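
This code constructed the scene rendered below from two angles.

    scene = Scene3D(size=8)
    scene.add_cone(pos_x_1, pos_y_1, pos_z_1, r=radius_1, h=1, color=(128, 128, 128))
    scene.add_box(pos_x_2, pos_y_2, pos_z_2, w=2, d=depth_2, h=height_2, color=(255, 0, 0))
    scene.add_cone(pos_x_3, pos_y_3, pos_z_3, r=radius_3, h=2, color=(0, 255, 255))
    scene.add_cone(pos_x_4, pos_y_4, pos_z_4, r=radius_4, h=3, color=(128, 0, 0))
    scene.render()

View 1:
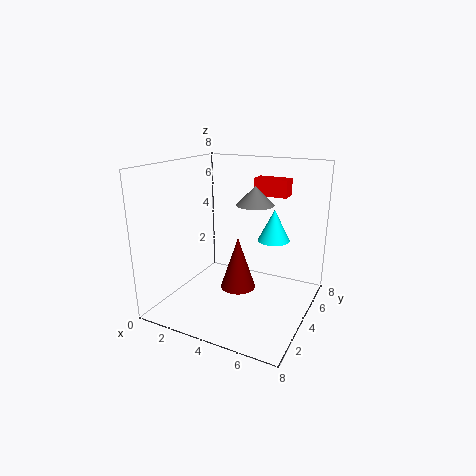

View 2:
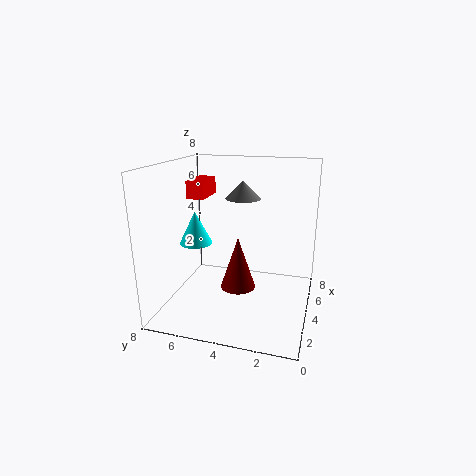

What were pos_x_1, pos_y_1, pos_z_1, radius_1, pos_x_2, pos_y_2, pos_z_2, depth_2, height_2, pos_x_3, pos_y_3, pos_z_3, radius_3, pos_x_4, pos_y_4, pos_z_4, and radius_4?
pos_x_1 = 5
pos_y_1 = 4
pos_z_1 = 6
radius_1 = 1
pos_x_2 = 4
pos_y_2 = 6
pos_z_2 = 6
depth_2 = 1
height_2 = 1
pos_x_3 = 5
pos_y_3 = 7
pos_z_3 = 3
radius_3 = 1
pos_x_4 = 4
pos_y_4 = 4
pos_z_4 = 1
radius_4 = 1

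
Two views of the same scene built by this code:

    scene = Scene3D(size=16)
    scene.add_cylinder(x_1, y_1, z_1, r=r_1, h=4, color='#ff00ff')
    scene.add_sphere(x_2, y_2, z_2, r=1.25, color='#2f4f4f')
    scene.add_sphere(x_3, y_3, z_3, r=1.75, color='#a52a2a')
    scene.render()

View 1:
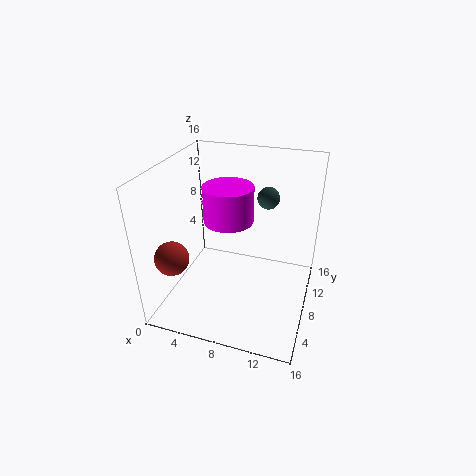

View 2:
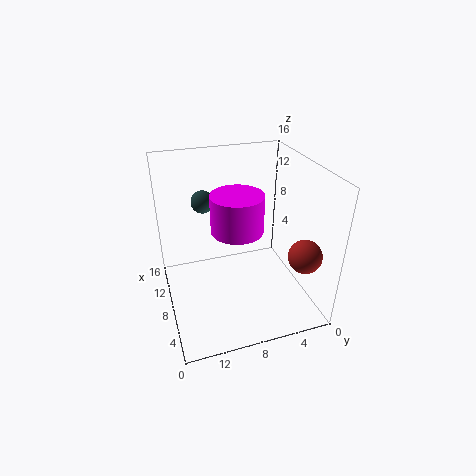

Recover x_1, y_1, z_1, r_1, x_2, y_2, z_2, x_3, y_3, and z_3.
x_1 = 6.75
y_1 = 8.5
z_1 = 9.75
r_1 = 2.75
x_2 = 10.5
y_2 = 11.25
z_2 = 11.75
x_3 = 2.75
y_3 = 2.5
z_3 = 7.75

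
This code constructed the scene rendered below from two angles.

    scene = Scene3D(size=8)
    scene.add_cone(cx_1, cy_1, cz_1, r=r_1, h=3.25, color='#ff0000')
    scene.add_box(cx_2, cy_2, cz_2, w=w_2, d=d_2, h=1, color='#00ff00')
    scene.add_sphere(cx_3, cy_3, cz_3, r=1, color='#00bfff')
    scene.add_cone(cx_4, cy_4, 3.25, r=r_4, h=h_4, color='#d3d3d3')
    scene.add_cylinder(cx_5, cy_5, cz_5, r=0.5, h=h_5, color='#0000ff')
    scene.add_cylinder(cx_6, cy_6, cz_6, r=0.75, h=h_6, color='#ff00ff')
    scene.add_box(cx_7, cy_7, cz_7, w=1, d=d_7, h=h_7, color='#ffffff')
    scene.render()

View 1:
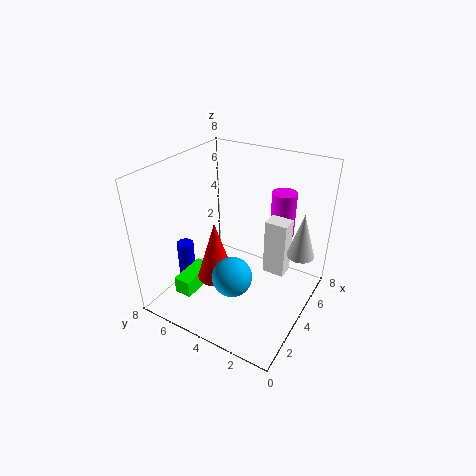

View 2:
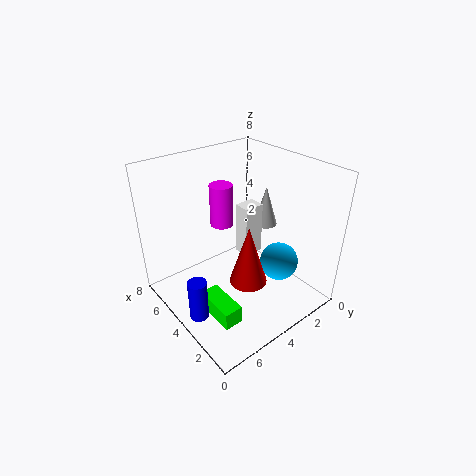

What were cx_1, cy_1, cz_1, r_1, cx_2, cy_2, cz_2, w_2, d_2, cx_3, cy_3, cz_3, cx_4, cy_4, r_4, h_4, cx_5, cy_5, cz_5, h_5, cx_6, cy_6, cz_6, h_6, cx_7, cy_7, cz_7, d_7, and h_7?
cx_1 = 2.5; cy_1 = 4.5; cz_1 = 2.25; r_1 = 1; cx_2 = 1.5; cy_2 = 5.75; cz_2 = 0.75; w_2 = 2.25; d_2 = 1; cx_3 = 1.75; cy_3 = 3; cz_3 = 3.25; cx_4 = 5.25; cy_4 = 0.75; r_4 = 0.75; h_4 = 2.5; cx_5 = 3.25; cy_5 = 7.25; cz_5 = 0.75; h_5 = 2.25; cx_6 = 7.25; cy_6 = 2.75; cz_6 = 3; h_6 = 2.75; cx_7 = 4.75; cy_7 = 1.5; cz_7 = 1.75; d_7 = 1.25; h_7 = 3.25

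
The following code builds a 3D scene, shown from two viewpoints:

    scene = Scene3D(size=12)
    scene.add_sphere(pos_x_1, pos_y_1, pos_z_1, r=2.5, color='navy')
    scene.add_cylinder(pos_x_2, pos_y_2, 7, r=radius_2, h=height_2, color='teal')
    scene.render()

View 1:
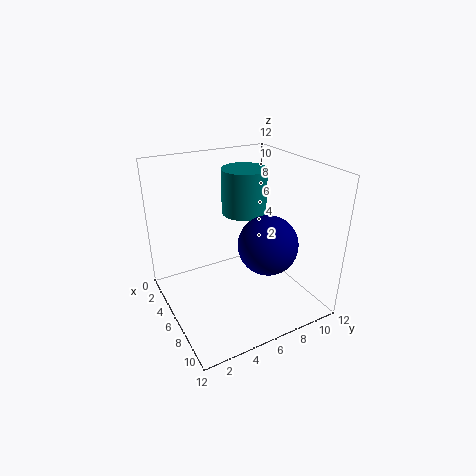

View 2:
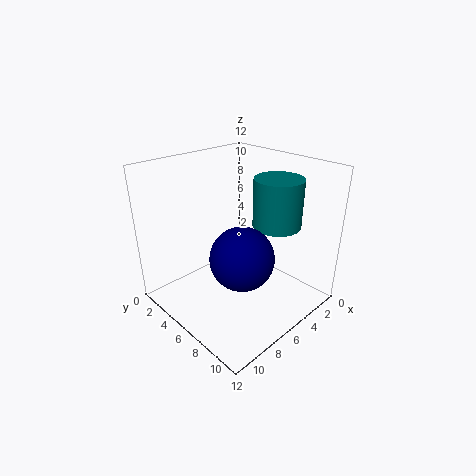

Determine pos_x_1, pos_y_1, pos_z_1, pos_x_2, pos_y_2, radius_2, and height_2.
pos_x_1 = 7.5, pos_y_1 = 8, pos_z_1 = 5.5, pos_x_2 = 3.5, pos_y_2 = 8, radius_2 = 2, height_2 = 4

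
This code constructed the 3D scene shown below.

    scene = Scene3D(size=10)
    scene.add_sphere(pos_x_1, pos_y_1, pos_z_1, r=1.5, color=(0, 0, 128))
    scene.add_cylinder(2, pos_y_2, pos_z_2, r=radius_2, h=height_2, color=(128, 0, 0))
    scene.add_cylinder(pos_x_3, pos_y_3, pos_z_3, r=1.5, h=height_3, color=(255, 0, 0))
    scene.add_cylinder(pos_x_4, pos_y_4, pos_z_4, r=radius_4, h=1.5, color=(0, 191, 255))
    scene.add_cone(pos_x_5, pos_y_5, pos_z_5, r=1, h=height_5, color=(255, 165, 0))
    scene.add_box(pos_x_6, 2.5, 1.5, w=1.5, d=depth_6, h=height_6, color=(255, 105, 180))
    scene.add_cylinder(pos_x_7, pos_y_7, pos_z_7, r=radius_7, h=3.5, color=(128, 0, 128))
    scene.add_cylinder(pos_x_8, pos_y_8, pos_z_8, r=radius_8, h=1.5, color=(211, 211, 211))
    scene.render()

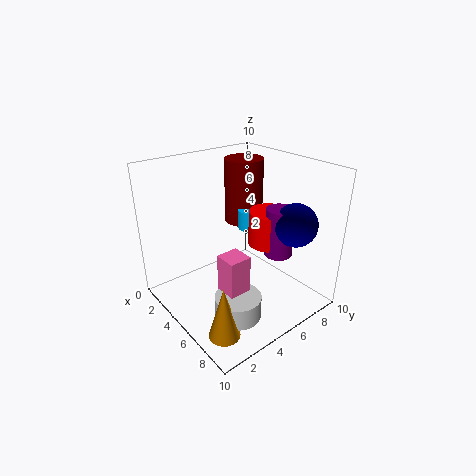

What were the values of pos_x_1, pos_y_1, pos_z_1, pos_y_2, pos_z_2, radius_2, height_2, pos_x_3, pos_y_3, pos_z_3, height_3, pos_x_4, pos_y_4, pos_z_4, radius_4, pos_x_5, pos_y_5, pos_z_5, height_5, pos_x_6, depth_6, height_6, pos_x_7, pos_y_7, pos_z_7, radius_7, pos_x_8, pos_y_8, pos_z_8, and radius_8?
pos_x_1 = 7.5, pos_y_1 = 8, pos_z_1 = 6, pos_y_2 = 8, pos_z_2 = 4.5, radius_2 = 1.5, height_2 = 5, pos_x_3 = 5.5, pos_y_3 = 7.5, pos_z_3 = 4, height_3 = 2.5, pos_x_4 = 3.5, pos_y_4 = 7.5, pos_z_4 = 4.5, radius_4 = 1, pos_x_5 = 8, pos_y_5 = 1.5, pos_z_5 = 0.5, height_5 = 3.5, pos_x_6 = 6, depth_6 = 1.5, height_6 = 3.5, pos_x_7 = 6.5, pos_y_7 = 7.5, pos_z_7 = 3.5, radius_7 = 1, pos_x_8 = 7.5, pos_y_8 = 3, pos_z_8 = 1, radius_8 = 1.5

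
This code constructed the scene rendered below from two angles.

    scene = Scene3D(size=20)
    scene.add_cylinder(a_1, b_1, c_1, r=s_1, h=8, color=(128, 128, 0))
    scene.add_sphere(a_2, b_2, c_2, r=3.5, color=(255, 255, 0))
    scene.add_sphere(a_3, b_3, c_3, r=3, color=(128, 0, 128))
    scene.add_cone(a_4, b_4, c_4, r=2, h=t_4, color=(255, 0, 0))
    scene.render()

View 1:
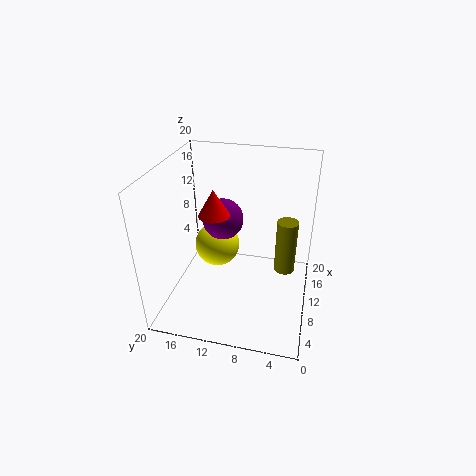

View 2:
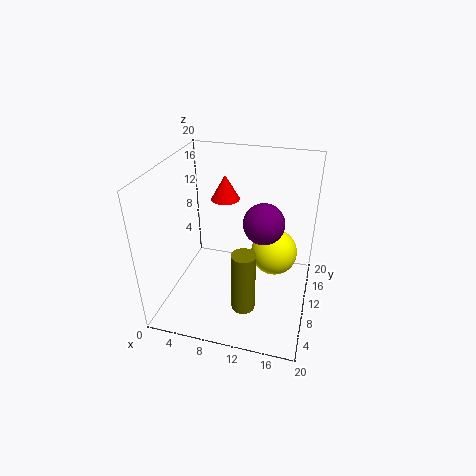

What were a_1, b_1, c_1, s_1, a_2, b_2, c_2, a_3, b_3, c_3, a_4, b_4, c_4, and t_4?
a_1 = 12.5, b_1 = 3.5, c_1 = 4, s_1 = 1.5, a_2 = 14.5, b_2 = 14.5, c_2 = 5.5, a_3 = 13, b_3 = 13, c_3 = 11, a_4 = 7.5, b_4 = 12.5, c_4 = 14.5, t_4 = 3.5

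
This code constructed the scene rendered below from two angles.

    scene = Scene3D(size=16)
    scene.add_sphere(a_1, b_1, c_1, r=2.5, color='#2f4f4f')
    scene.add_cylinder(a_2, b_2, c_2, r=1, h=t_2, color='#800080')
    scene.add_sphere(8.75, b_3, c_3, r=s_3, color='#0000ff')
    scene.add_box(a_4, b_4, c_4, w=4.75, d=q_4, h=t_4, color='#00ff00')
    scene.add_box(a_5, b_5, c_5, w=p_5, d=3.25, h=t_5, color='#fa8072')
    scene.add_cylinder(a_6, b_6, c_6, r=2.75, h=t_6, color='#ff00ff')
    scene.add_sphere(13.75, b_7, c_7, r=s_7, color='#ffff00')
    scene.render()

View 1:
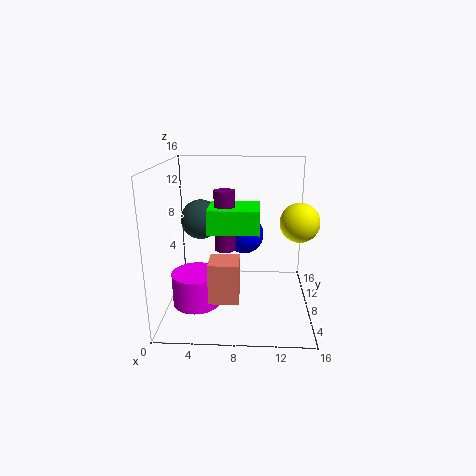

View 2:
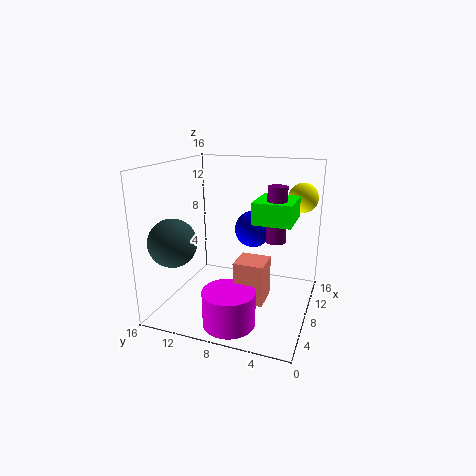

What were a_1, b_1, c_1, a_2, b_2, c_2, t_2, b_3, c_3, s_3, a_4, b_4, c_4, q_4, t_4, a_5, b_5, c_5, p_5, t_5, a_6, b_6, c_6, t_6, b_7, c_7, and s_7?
a_1 = 3; b_1 = 13.25; c_1 = 8.5; a_2 = 7; b_2 = 3.5; c_2 = 8.5; t_2 = 5.75; b_3 = 6.5; c_3 = 9; s_3 = 2; a_4 = 5.5; b_4 = 1.75; c_4 = 10.5; q_4 = 4; t_4 = 2.25; a_5 = 5; b_5 = 4.25; c_5 = 1.75; p_5 = 3.25; t_5 = 4.5; a_6 = 3.25; b_6 = 7.25; c_6 = 0.25; t_6 = 3.75; b_7 = 2; c_7 = 11.75; s_7 = 1.75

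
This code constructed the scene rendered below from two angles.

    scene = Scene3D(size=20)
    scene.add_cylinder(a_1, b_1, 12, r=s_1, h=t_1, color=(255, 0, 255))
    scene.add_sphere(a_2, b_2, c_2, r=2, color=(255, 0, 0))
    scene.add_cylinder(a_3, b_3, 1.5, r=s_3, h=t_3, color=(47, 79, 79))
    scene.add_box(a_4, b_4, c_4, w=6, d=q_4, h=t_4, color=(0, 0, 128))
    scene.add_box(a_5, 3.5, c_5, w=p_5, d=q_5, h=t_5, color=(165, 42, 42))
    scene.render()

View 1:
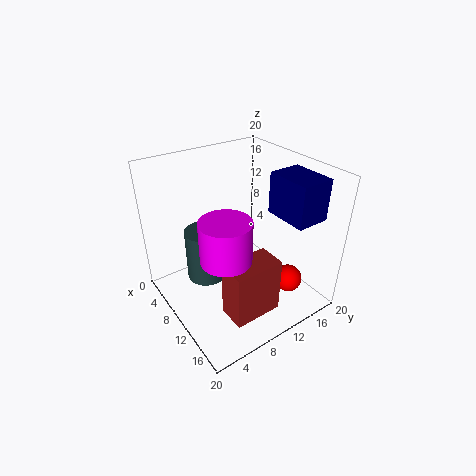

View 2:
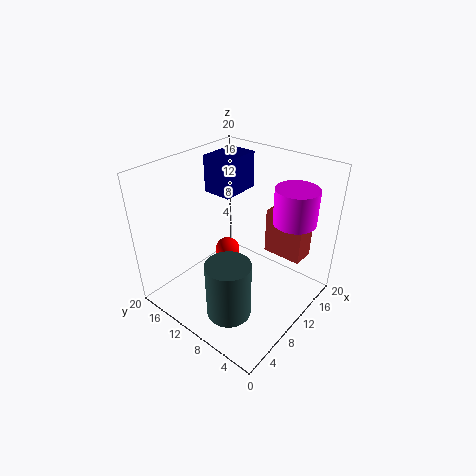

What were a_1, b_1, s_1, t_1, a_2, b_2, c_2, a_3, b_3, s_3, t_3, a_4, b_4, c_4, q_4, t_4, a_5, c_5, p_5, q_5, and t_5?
a_1 = 15.5
b_1 = 4.5
s_1 = 3
t_1 = 5
a_2 = 14.5
b_2 = 16
c_2 = 3
a_3 = 5
b_3 = 7.5
s_3 = 3
t_3 = 8
a_4 = 12
b_4 = 13.5
c_4 = 14
q_4 = 4.5
t_4 = 5.5
a_5 = 16
c_5 = 5
p_5 = 3.5
q_5 = 6
t_5 = 7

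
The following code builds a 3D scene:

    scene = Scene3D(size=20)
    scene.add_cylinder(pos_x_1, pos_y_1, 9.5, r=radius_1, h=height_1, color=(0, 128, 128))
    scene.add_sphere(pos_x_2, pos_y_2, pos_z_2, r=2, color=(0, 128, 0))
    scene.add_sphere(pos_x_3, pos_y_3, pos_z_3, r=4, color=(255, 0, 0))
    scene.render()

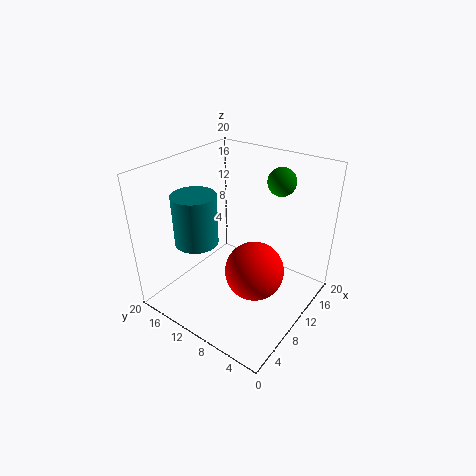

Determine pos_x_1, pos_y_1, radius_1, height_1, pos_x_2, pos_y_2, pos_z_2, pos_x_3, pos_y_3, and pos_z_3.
pos_x_1 = 6.5
pos_y_1 = 14.5
radius_1 = 3
height_1 = 7
pos_x_2 = 16
pos_y_2 = 7
pos_z_2 = 17
pos_x_3 = 9
pos_y_3 = 6.5
pos_z_3 = 6.5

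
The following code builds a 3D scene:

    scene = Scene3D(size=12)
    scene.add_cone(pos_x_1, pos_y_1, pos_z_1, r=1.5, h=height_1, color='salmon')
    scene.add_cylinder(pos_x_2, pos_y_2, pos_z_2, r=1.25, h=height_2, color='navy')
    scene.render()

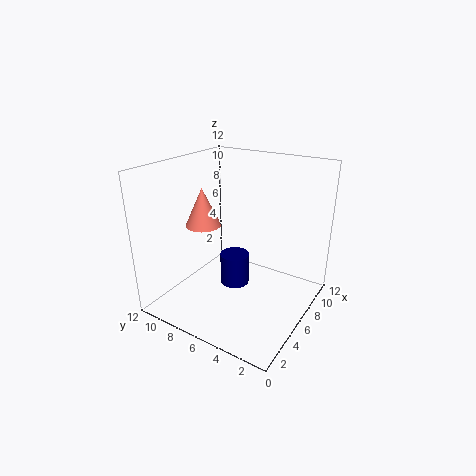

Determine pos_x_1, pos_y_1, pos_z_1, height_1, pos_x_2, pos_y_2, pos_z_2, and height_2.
pos_x_1 = 5.25
pos_y_1 = 9
pos_z_1 = 6.75
height_1 = 3.25
pos_x_2 = 6.25
pos_y_2 = 6.5
pos_z_2 = 1.5
height_2 = 2.75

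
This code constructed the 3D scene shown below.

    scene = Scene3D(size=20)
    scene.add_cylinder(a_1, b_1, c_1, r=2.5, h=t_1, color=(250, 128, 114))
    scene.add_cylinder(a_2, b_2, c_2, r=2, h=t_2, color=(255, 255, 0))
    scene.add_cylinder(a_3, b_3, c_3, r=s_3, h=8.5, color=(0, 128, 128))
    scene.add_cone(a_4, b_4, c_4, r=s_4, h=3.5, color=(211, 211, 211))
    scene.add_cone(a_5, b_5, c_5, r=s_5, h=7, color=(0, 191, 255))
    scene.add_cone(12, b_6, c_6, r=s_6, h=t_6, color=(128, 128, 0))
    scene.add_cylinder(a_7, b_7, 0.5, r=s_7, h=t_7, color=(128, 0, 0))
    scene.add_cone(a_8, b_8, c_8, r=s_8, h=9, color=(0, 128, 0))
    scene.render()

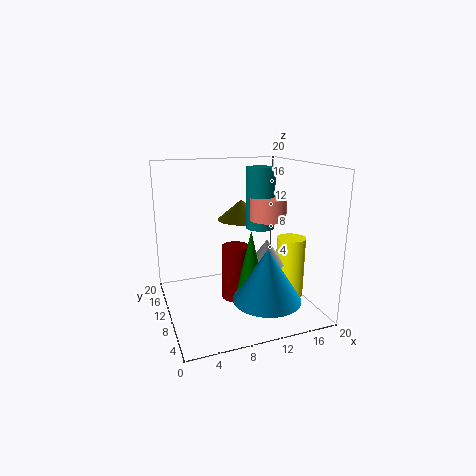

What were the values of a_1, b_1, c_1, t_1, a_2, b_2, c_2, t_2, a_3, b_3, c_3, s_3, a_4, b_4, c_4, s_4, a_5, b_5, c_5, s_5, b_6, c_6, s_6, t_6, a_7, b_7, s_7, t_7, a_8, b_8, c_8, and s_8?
a_1 = 14
b_1 = 9
c_1 = 12.5
t_1 = 3
a_2 = 17
b_2 = 7.5
c_2 = 1.5
t_2 = 8.5
a_3 = 13.5
b_3 = 10.5
c_3 = 11
s_3 = 2
a_4 = 13.5
b_4 = 8
c_4 = 6.5
s_4 = 2.5
a_5 = 12
b_5 = 4.5
c_5 = 3
s_5 = 4.5
b_6 = 14
c_6 = 11.5
s_6 = 3.5
t_6 = 3
a_7 = 10
b_7 = 11
s_7 = 2
t_7 = 8
a_8 = 10.5
b_8 = 6.5
c_8 = 3
s_8 = 2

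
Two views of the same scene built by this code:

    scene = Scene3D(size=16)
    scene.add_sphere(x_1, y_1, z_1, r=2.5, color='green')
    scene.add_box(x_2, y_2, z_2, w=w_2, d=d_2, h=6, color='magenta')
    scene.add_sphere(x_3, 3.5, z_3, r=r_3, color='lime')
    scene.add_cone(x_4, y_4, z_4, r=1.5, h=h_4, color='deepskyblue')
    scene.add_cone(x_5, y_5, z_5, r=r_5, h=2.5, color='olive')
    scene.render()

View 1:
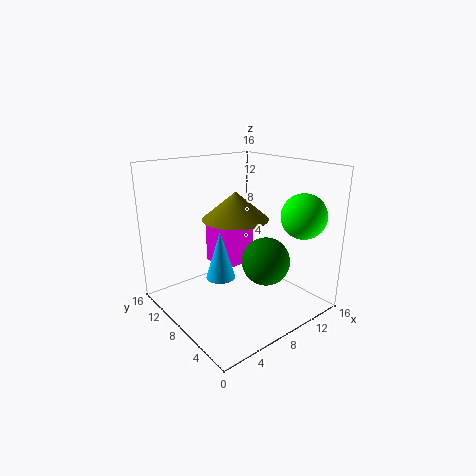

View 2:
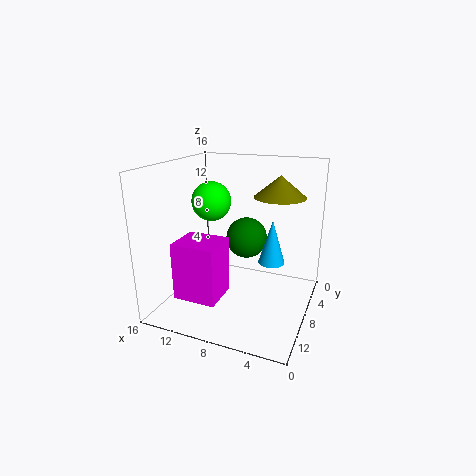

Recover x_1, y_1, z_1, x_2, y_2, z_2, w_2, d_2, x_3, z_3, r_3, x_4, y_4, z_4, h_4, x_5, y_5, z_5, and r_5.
x_1 = 8.5, y_1 = 4, z_1 = 6.5, x_2 = 8, y_2 = 10.5, z_2 = 3, w_2 = 4.5, d_2 = 4, x_3 = 13.5, z_3 = 10.5, r_3 = 2.5, x_4 = 4.5, y_4 = 6.5, z_4 = 5, h_4 = 5, x_5 = 4.5, y_5 = 4, z_5 = 12, r_5 = 3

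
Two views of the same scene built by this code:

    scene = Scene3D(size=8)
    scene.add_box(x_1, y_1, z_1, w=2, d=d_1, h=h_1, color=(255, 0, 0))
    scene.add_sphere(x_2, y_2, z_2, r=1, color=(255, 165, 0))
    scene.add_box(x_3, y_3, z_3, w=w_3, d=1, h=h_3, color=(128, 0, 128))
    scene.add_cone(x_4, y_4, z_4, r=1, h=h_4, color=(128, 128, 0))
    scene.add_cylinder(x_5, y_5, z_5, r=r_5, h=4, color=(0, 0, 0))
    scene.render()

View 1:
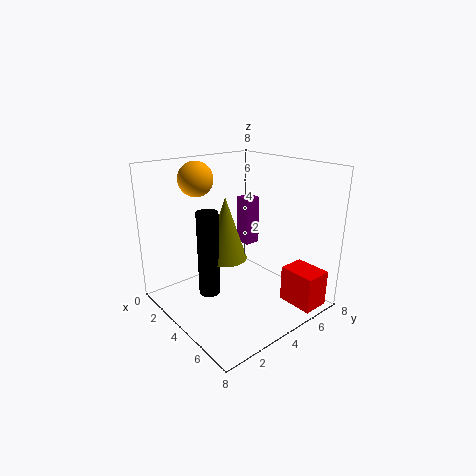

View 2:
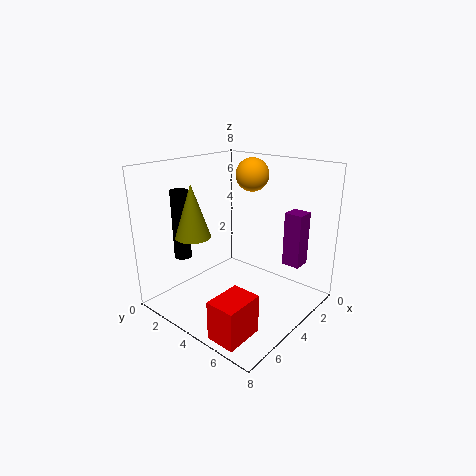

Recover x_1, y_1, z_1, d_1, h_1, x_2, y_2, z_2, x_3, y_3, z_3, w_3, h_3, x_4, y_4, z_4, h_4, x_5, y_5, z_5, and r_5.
x_1 = 6, y_1 = 5.5, z_1 = 0.5, d_1 = 1.5, h_1 = 2, x_2 = 1.5, y_2 = 3, z_2 = 7, x_3 = 1.5, y_3 = 6, z_3 = 2.5, w_3 = 1, h_3 = 3, x_4 = 5.5, y_4 = 2, z_4 = 4, h_4 = 3, x_5 = 5.5, y_5 = 1, z_5 = 2.5, r_5 = 0.5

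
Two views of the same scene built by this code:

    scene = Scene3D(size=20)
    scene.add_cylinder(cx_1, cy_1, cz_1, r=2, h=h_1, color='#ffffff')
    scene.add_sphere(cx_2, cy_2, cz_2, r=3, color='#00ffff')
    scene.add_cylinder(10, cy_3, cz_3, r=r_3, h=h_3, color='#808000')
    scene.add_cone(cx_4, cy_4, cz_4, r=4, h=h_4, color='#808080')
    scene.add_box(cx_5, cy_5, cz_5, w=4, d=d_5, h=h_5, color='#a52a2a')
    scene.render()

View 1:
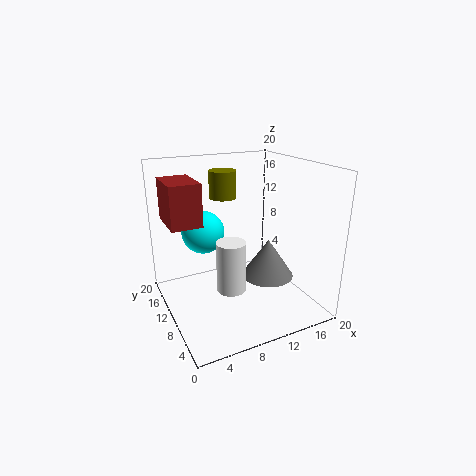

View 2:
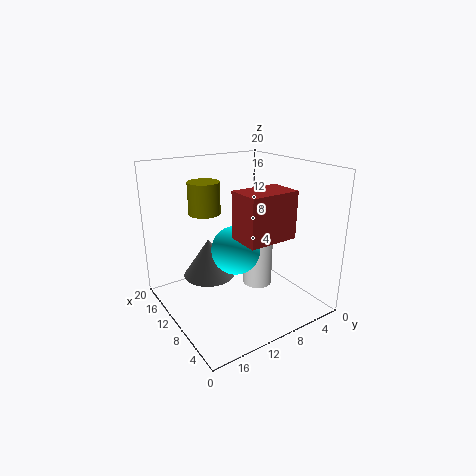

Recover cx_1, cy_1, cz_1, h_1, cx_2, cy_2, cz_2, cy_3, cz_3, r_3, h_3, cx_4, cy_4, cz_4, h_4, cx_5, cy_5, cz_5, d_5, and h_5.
cx_1 = 8, cy_1 = 8, cz_1 = 3.5, h_1 = 7, cx_2 = 6, cy_2 = 13, cz_2 = 10.5, cy_3 = 15, cz_3 = 14.5, r_3 = 2, h_3 = 4, cx_4 = 16, cy_4 = 11.5, cz_4 = 2, h_4 = 6, cx_5 = 0.5, cy_5 = 8.5, cz_5 = 13, d_5 = 6, h_5 = 5.5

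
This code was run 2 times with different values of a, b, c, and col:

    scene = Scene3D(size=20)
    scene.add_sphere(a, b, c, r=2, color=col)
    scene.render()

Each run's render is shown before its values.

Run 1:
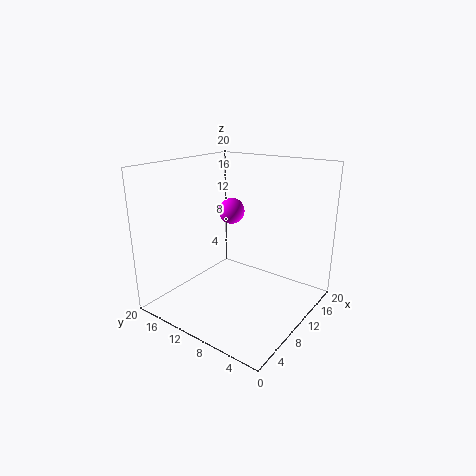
a = 14.5, b = 14.5, c = 12, col = 'magenta'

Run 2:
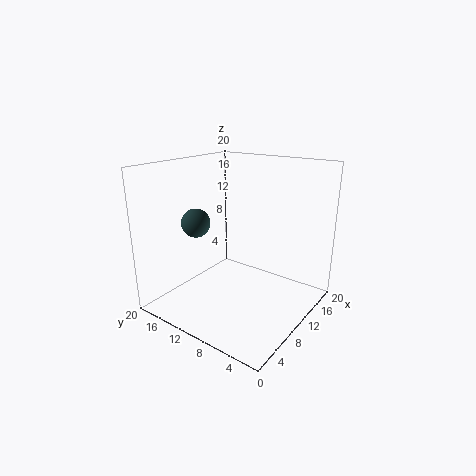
a = 7, b = 15, c = 12, col = 'darkslategray'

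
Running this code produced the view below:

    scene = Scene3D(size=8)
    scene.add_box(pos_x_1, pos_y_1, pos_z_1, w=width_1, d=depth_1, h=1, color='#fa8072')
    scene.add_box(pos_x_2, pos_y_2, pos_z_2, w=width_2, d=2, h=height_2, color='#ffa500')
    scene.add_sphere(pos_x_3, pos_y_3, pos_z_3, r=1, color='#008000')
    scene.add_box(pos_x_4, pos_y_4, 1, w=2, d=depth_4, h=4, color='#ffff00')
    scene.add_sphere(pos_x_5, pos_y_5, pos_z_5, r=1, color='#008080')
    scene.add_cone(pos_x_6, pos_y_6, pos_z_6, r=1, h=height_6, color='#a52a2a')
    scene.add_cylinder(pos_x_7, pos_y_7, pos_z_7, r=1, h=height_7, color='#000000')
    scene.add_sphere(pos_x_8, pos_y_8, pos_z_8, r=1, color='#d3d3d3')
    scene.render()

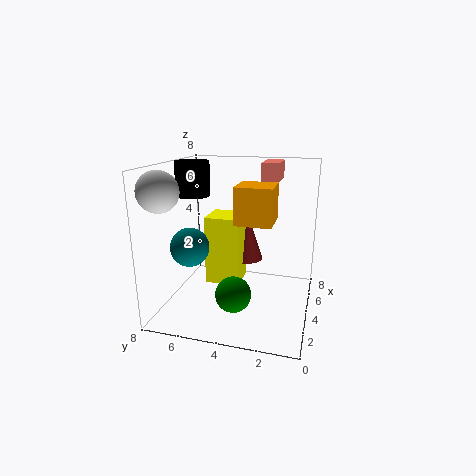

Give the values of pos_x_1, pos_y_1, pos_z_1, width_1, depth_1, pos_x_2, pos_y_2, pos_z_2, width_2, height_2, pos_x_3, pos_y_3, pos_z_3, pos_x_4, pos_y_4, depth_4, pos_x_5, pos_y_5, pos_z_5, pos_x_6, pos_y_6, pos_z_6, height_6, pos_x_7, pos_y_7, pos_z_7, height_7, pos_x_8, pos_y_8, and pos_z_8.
pos_x_1 = 5; pos_y_1 = 2; pos_z_1 = 7; width_1 = 2; depth_1 = 1; pos_x_2 = 3; pos_y_2 = 2; pos_z_2 = 5; width_2 = 2; height_2 = 2; pos_x_3 = 3; pos_y_3 = 4; pos_z_3 = 1; pos_x_4 = 4; pos_y_4 = 4; depth_4 = 2; pos_x_5 = 2; pos_y_5 = 6; pos_z_5 = 4; pos_x_6 = 6; pos_y_6 = 4; pos_z_6 = 2; height_6 = 3; pos_x_7 = 5; pos_y_7 = 7; pos_z_7 = 6; height_7 = 2; pos_x_8 = 1; pos_y_8 = 7; pos_z_8 = 7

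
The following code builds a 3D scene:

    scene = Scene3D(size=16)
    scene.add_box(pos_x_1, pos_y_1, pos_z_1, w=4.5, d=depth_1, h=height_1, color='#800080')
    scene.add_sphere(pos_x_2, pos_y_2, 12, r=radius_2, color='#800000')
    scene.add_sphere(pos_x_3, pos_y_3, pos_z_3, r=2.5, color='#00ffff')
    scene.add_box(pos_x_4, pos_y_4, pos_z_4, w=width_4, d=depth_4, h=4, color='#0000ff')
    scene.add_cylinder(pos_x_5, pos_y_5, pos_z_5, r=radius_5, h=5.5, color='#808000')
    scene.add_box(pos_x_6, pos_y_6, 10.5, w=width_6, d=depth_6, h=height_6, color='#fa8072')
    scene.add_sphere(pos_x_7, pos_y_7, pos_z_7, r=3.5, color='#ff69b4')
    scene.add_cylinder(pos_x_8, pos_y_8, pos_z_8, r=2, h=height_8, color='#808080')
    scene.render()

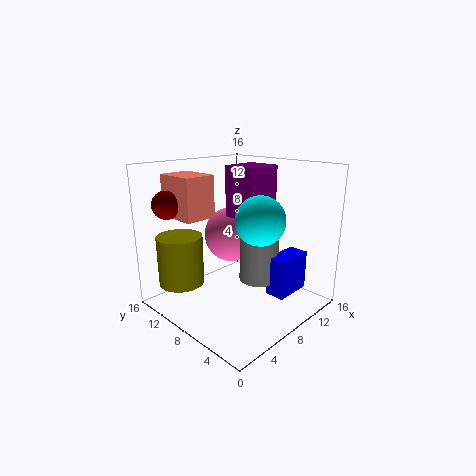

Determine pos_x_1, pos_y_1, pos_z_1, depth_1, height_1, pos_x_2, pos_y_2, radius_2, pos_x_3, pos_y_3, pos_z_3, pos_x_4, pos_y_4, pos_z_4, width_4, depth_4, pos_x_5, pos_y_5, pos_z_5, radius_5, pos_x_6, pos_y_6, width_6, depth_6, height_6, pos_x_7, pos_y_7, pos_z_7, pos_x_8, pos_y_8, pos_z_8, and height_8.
pos_x_1 = 9.5
pos_y_1 = 7.5
pos_z_1 = 9.5
depth_1 = 4
height_1 = 6
pos_x_2 = 2
pos_y_2 = 12.5
radius_2 = 1.5
pos_x_3 = 7
pos_y_3 = 4
pos_z_3 = 11
pos_x_4 = 7
pos_y_4 = 1
pos_z_4 = 3.5
width_4 = 4
depth_4 = 2
pos_x_5 = 3
pos_y_5 = 12
pos_z_5 = 3
radius_5 = 2.5
pos_x_6 = 2.5
pos_y_6 = 9.5
width_6 = 3.5
depth_6 = 4.5
height_6 = 4.5
pos_x_7 = 11.5
pos_y_7 = 12.5
pos_z_7 = 6.5
pos_x_8 = 7.5
pos_y_8 = 4.5
pos_z_8 = 4.5
height_8 = 6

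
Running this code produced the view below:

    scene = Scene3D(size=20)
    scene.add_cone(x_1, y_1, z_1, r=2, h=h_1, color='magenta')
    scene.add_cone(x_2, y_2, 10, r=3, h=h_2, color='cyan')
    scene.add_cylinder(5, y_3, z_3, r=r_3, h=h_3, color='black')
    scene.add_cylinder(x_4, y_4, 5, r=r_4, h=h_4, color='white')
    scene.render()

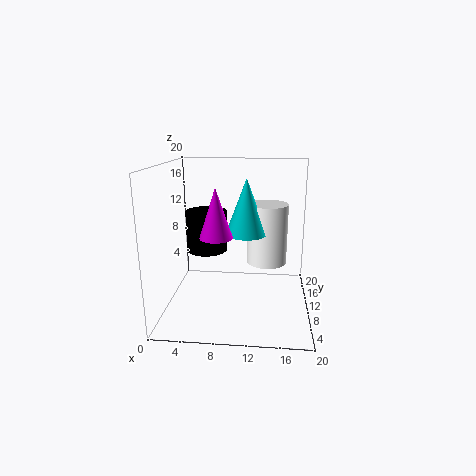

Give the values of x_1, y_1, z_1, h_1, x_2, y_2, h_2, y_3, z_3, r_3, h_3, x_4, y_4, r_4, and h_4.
x_1 = 8
y_1 = 4
z_1 = 12
h_1 = 6
x_2 = 11
y_2 = 12
h_2 = 8
y_3 = 13
z_3 = 7
r_3 = 3
h_3 = 6
x_4 = 14
y_4 = 14
r_4 = 3
h_4 = 9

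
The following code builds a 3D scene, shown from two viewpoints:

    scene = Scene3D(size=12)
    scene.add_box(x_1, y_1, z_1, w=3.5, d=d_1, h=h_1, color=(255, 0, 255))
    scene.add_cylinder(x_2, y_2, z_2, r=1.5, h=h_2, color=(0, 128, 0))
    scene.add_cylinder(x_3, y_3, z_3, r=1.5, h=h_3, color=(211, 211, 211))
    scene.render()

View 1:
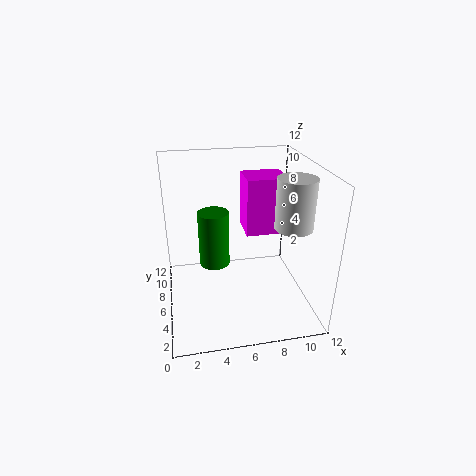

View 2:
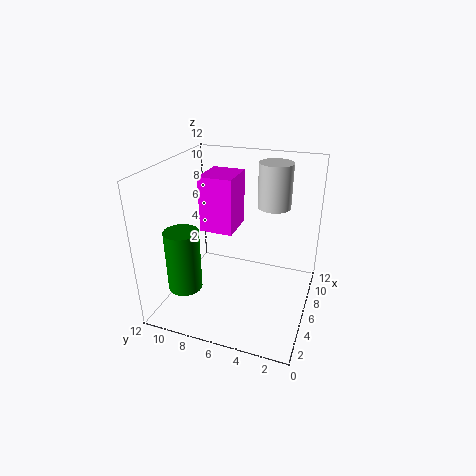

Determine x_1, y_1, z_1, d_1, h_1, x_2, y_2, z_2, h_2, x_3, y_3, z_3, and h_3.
x_1 = 7, y_1 = 7, z_1 = 5.5, d_1 = 3, h_1 = 5, x_2 = 4.5, y_2 = 10.5, z_2 = 1, h_2 = 5.5, x_3 = 10, y_3 = 4, z_3 = 7.5, h_3 = 4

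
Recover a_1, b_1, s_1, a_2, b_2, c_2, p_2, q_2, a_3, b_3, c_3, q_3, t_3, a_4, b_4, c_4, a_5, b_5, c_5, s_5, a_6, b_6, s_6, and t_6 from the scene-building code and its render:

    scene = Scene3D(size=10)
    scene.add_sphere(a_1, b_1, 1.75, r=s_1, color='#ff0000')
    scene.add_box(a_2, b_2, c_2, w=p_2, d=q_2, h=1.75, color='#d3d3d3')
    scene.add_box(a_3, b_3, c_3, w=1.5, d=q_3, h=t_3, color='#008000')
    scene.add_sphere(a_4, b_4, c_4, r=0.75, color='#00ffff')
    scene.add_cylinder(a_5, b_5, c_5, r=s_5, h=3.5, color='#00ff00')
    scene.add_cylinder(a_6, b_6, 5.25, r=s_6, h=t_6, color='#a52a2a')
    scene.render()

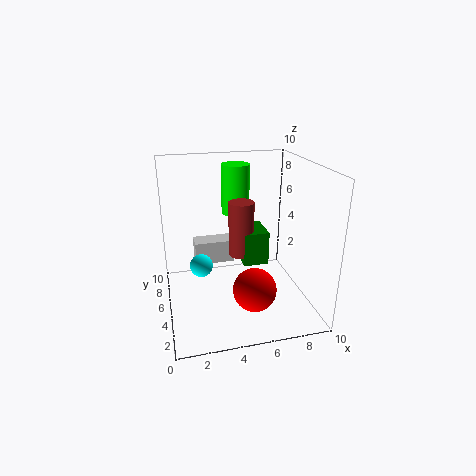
a_1 = 5.75
b_1 = 3.25
s_1 = 1.5
a_2 = 2.25
b_2 = 7.25
c_2 = 2
p_2 = 3
q_2 = 1.5
a_3 = 4.5
b_3 = 1.5
c_3 = 4.75
q_3 = 2
t_3 = 2
a_4 = 2.25
b_4 = 4
c_4 = 3.75
a_5 = 5.25
b_5 = 6.75
c_5 = 6.25
s_5 = 1
a_6 = 4.5
b_6 = 2.25
s_6 = 0.75
t_6 = 3.25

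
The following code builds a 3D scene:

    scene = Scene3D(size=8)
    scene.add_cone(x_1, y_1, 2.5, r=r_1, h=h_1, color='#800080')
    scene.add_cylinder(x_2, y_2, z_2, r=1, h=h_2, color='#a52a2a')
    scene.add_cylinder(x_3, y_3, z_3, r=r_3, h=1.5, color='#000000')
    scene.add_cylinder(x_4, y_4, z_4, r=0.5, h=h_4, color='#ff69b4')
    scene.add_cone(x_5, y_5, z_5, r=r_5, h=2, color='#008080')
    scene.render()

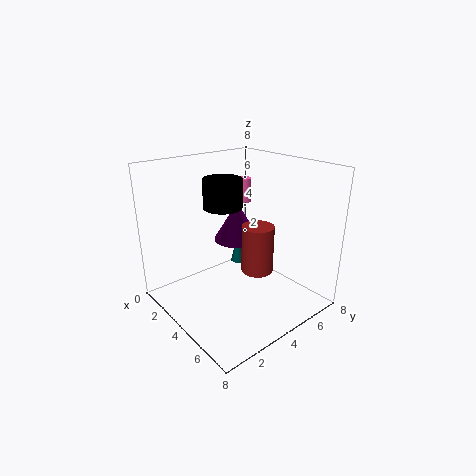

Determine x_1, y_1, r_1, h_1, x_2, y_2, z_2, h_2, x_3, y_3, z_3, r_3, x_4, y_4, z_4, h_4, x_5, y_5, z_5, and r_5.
x_1 = 1.5
y_1 = 6
r_1 = 1.5
h_1 = 2.5
x_2 = 3.5
y_2 = 6
z_2 = 1
h_2 = 3
x_3 = 4
y_3 = 3
z_3 = 6
r_3 = 1
x_4 = 1.5
y_4 = 6.5
z_4 = 5
h_4 = 1.5
x_5 = 1
y_5 = 6.5
z_5 = 0.5
r_5 = 0.5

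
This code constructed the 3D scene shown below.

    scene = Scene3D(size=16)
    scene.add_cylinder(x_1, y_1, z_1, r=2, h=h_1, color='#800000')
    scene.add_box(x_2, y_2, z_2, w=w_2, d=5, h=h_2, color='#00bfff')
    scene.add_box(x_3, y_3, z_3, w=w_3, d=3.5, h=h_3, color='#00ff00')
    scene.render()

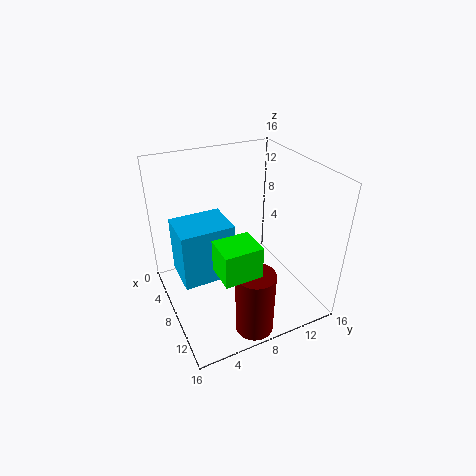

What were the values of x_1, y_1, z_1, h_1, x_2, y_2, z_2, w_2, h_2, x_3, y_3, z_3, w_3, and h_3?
x_1 = 14; y_1 = 7; z_1 = 0.5; h_1 = 7; x_2 = 8.5; y_2 = 0.5; z_2 = 7; w_2 = 4; h_2 = 5.5; x_3 = 13; y_3 = 3; z_3 = 9; w_3 = 3; h_3 = 3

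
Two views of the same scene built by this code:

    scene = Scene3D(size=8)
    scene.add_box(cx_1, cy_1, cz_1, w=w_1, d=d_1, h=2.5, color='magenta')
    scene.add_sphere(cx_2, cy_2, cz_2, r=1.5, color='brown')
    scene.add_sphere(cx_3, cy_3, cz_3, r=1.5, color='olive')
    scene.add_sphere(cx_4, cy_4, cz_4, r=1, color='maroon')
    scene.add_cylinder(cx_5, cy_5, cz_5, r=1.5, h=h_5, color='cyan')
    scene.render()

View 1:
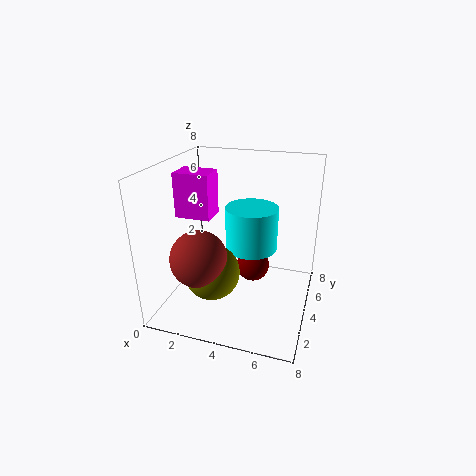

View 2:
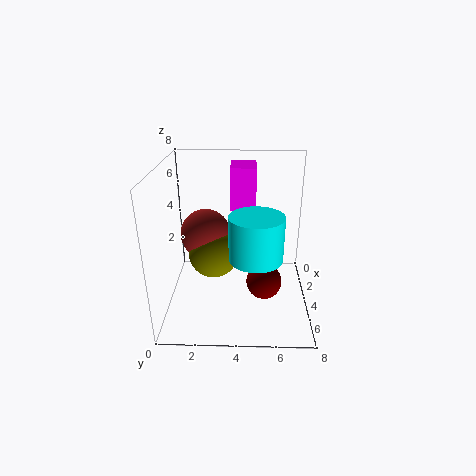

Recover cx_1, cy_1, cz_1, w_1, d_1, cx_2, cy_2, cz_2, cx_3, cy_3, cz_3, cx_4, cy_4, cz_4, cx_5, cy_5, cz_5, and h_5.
cx_1 = 0.5, cy_1 = 3.5, cz_1 = 5, w_1 = 2, d_1 = 1.5, cx_2 = 2.5, cy_2 = 2, cz_2 = 3.5, cx_3 = 3, cy_3 = 2.5, cz_3 = 2.5, cx_4 = 4.5, cy_4 = 5.5, cz_4 = 1.5, cx_5 = 4.5, cy_5 = 5, cz_5 = 3, h_5 = 2.5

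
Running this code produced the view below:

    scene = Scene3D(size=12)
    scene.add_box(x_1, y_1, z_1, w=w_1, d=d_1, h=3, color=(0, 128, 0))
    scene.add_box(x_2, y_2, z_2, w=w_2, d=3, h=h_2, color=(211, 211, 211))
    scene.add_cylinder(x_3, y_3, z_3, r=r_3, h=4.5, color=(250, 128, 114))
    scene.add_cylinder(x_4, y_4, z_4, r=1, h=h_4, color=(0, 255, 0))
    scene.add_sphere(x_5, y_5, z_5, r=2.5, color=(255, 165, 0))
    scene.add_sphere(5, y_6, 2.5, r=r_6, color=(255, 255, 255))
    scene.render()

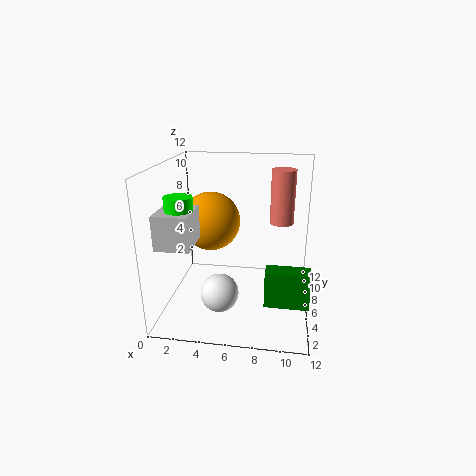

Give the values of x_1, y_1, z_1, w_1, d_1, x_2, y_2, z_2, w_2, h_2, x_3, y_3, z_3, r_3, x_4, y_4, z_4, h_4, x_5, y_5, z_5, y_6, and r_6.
x_1 = 8.5
y_1 = 3
z_1 = 1.5
w_1 = 3.5
d_1 = 1.5
x_2 = 1
y_2 = 0.5
z_2 = 7
w_2 = 2.5
h_2 = 2.5
x_3 = 9.5
y_3 = 7.5
z_3 = 7
r_3 = 1
x_4 = 2.5
y_4 = 2
z_4 = 7.5
h_4 = 3
x_5 = 3.5
y_5 = 7
z_5 = 7
y_6 = 3
r_6 = 1.5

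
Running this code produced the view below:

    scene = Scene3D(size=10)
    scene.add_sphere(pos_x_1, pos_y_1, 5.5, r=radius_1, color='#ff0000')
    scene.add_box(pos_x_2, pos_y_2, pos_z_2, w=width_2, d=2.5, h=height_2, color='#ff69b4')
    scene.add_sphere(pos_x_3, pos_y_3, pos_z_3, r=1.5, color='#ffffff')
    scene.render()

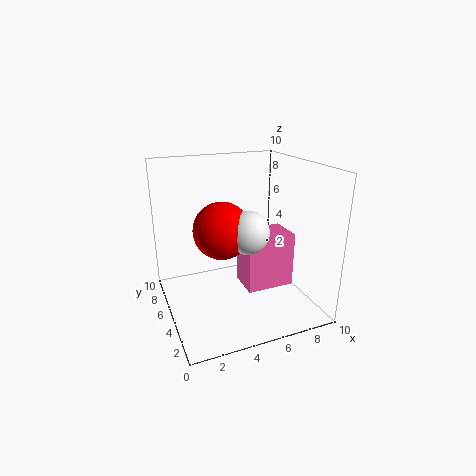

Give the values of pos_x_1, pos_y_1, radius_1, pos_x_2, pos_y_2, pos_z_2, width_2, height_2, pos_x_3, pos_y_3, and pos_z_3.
pos_x_1 = 4; pos_y_1 = 5.5; radius_1 = 2; pos_x_2 = 5.5; pos_y_2 = 4; pos_z_2 = 1; width_2 = 3.5; height_2 = 4; pos_x_3 = 5.5; pos_y_3 = 4.5; pos_z_3 = 5.5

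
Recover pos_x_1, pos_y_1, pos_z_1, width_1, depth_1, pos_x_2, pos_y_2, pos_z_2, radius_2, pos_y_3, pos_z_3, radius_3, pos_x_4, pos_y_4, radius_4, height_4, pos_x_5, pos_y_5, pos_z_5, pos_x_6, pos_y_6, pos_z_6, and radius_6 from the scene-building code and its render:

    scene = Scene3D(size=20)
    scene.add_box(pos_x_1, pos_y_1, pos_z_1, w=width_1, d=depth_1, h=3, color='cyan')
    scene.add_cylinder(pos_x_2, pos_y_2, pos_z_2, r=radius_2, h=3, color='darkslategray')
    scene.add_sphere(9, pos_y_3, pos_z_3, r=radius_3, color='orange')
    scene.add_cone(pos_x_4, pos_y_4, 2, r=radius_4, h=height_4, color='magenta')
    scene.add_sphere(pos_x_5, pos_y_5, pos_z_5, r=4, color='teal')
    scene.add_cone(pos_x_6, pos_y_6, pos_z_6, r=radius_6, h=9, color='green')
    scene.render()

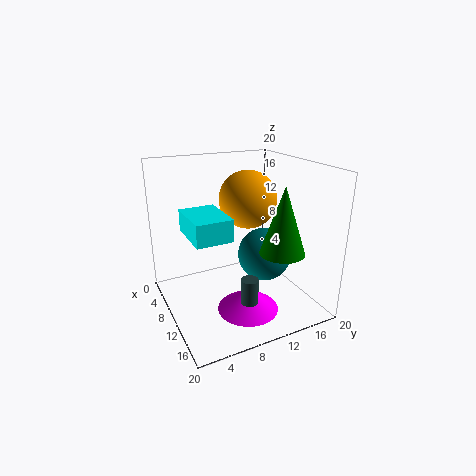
pos_x_1 = 6
pos_y_1 = 3
pos_z_1 = 11
width_1 = 7
depth_1 = 5
pos_x_2 = 19
pos_y_2 = 7
pos_z_2 = 6
radius_2 = 1
pos_y_3 = 12
pos_z_3 = 15
radius_3 = 4
pos_x_4 = 15
pos_y_4 = 9
radius_4 = 4
height_4 = 3
pos_x_5 = 9
pos_y_5 = 15
pos_z_5 = 6
pos_x_6 = 15
pos_y_6 = 14
pos_z_6 = 9
radius_6 = 3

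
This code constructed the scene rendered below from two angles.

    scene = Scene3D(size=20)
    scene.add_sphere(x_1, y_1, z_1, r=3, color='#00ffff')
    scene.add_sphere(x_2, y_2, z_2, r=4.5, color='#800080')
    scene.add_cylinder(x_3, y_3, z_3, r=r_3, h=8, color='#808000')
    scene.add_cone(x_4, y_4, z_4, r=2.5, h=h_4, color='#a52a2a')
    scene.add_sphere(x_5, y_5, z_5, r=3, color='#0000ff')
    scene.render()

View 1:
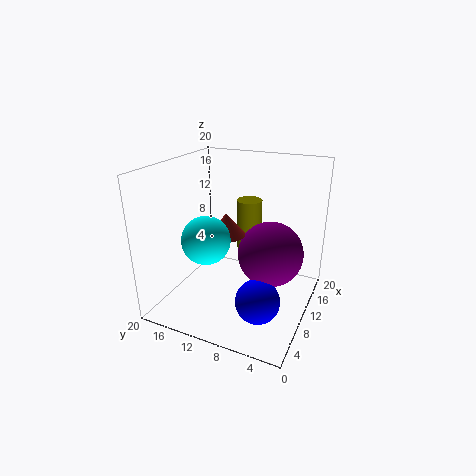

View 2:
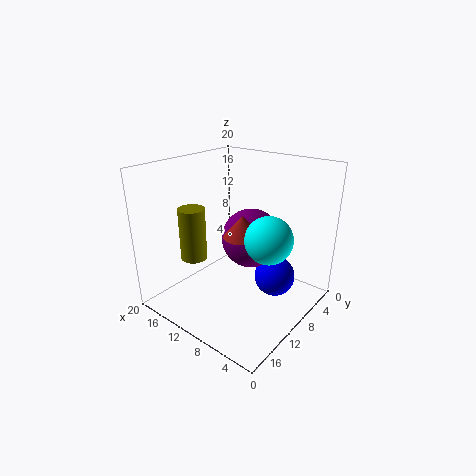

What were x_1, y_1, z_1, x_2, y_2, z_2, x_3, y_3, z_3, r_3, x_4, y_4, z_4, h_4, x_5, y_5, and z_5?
x_1 = 4, y_1 = 11.5, z_1 = 12, x_2 = 11, y_2 = 5.5, z_2 = 8, x_3 = 17.5, y_3 = 11.5, z_3 = 5, r_3 = 2, x_4 = 8.5, y_4 = 11, z_4 = 11, h_4 = 3, x_5 = 6.5, y_5 = 5.5, z_5 = 3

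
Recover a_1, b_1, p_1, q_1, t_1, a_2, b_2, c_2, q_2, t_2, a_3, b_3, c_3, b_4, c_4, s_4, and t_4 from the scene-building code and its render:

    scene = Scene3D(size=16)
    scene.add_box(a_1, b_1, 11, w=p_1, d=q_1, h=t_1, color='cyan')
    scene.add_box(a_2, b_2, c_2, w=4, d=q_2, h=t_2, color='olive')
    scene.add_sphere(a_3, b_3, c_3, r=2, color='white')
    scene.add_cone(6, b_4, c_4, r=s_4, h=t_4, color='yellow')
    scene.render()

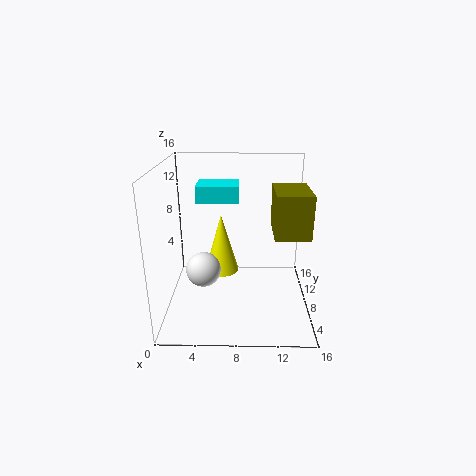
a_1 = 3
b_1 = 11
p_1 = 5
q_1 = 4
t_1 = 2
a_2 = 12
b_2 = 7
c_2 = 8
q_2 = 6
t_2 = 5
a_3 = 4
b_3 = 8
c_3 = 4
b_4 = 10
c_4 = 3
s_4 = 2
t_4 = 7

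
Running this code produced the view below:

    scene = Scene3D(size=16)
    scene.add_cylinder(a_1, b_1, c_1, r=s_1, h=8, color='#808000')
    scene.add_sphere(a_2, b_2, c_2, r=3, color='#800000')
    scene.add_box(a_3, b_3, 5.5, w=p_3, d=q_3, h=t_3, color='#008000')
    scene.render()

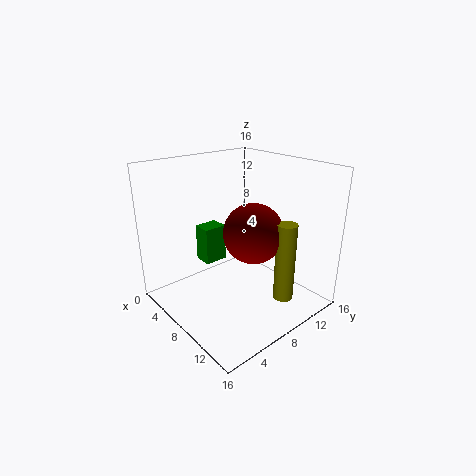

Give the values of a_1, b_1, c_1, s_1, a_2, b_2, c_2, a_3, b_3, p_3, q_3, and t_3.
a_1 = 14.5
b_1 = 8.5
c_1 = 3.5
s_1 = 1
a_2 = 11.5
b_2 = 7
c_2 = 10
a_3 = 5
b_3 = 4.5
p_3 = 2
q_3 = 2.5
t_3 = 4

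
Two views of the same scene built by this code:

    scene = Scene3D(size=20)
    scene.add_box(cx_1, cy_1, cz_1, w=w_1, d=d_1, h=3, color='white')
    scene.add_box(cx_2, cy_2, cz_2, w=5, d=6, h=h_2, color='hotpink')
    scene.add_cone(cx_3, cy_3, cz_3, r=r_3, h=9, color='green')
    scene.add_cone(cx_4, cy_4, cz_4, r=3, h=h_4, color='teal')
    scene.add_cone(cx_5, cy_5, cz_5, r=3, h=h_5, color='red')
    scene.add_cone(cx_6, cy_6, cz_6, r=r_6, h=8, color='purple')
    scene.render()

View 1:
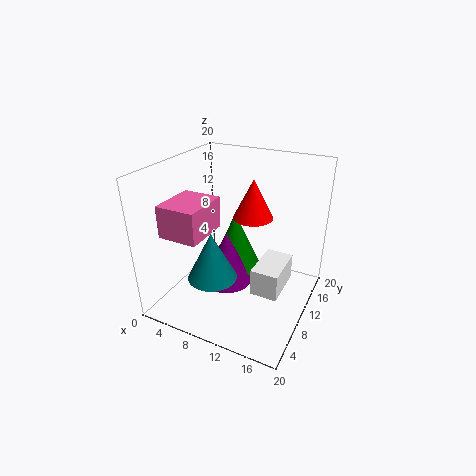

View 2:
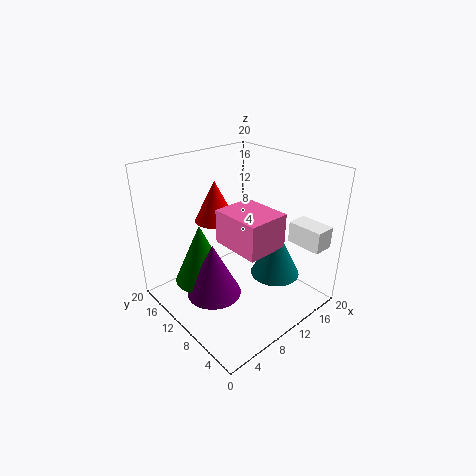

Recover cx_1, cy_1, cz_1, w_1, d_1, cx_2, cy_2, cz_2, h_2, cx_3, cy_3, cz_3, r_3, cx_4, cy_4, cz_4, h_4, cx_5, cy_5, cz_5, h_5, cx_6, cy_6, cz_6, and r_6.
cx_1 = 16; cy_1 = 1; cz_1 = 9; w_1 = 3; d_1 = 5; cx_2 = 4; cy_2 = 1; cz_2 = 13; h_2 = 4; cx_3 = 7; cy_3 = 15; cz_3 = 2; r_3 = 4; cx_4 = 10; cy_4 = 3; cz_4 = 8; h_4 = 6; cx_5 = 10; cy_5 = 15; cz_5 = 11; h_5 = 6; cx_6 = 7; cy_6 = 12; cz_6 = 1; r_6 = 4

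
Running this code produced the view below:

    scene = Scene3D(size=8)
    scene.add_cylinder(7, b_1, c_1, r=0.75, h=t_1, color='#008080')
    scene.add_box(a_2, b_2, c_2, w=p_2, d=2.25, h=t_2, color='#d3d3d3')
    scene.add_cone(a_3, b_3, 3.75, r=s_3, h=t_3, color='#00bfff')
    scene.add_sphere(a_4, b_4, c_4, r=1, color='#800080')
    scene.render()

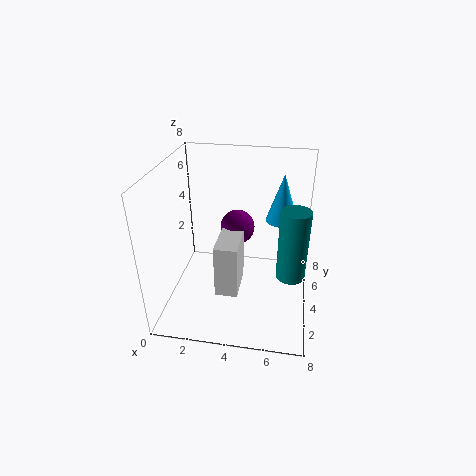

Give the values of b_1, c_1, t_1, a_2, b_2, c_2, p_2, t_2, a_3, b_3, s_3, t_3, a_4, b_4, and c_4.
b_1 = 2.75, c_1 = 2.75, t_1 = 3.75, a_2 = 3, b_2 = 2.25, c_2 = 1.25, p_2 = 1.25, t_2 = 3, a_3 = 6.25, b_3 = 7, s_3 = 1, t_3 = 3, a_4 = 3.75, b_4 = 5.25, c_4 = 4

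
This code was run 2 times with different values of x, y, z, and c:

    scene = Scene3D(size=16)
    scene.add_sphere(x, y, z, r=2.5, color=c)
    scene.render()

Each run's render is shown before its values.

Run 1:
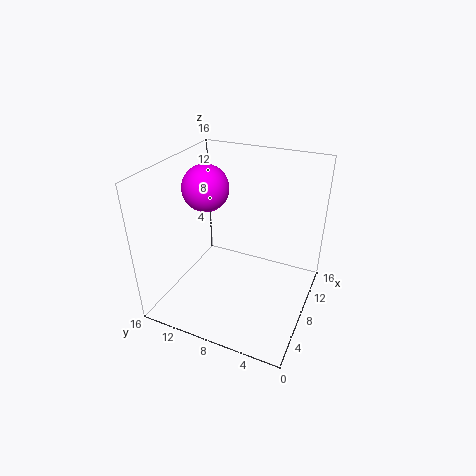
x = 7.5
y = 11.5
z = 13.5
c = 'magenta'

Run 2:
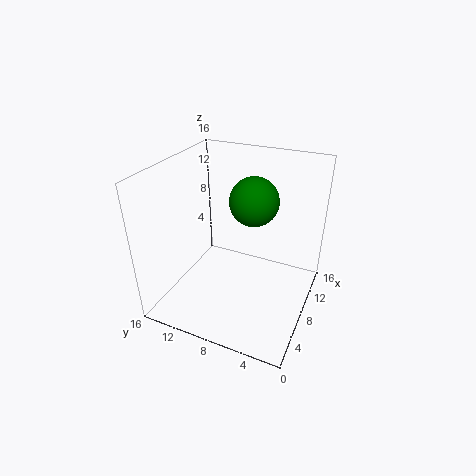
x = 7.5
y = 6
z = 13
c = 'green'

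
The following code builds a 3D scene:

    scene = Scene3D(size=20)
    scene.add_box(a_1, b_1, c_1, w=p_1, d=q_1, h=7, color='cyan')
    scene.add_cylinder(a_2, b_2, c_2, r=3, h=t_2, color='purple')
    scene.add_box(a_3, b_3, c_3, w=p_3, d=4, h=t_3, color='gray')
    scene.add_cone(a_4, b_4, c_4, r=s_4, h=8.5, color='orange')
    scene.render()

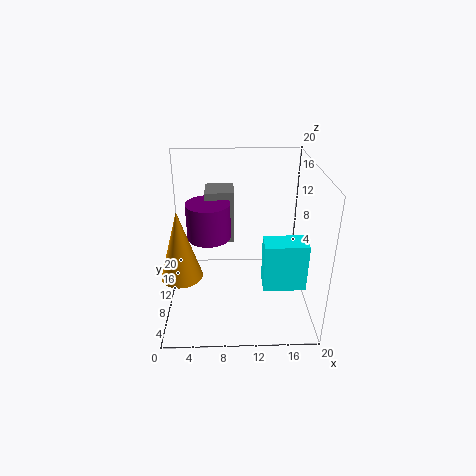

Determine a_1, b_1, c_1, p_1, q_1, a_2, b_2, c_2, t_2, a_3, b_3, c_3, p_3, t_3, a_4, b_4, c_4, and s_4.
a_1 = 13.5; b_1 = 7; c_1 = 3; p_1 = 6; q_1 = 3.5; a_2 = 6; b_2 = 10.5; c_2 = 10; t_2 = 5; a_3 = 5.5; b_3 = 11.5; c_3 = 8.5; p_3 = 4; t_3 = 7.5; a_4 = 3; b_4 = 3.5; c_4 = 8.5; s_4 = 2.5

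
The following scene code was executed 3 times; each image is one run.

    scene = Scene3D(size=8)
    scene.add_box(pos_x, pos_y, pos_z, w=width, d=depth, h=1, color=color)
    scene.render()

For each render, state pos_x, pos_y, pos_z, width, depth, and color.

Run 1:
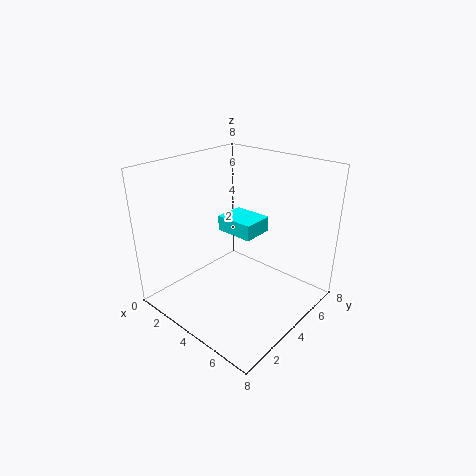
pos_x = 1, pos_y = 5.5, pos_z = 3, width = 2.5, depth = 2, color = 'cyan'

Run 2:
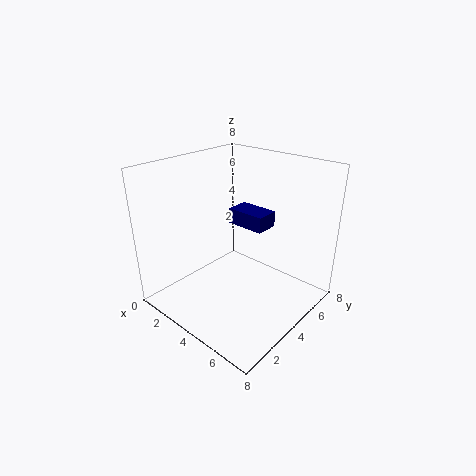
pos_x = 1.5, pos_y = 6, pos_z = 3.5, width = 2.5, depth = 1.5, color = 'navy'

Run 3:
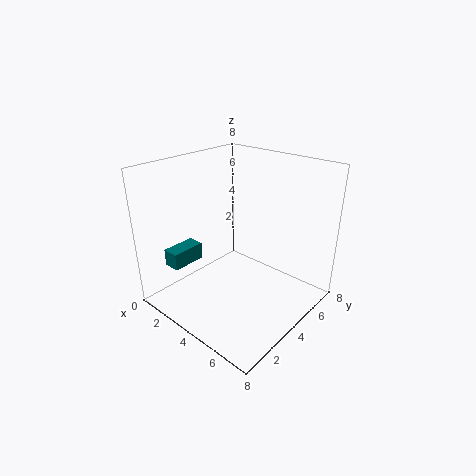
pos_x = 0.5, pos_y = 1.5, pos_z = 2, width = 1, depth = 2, color = 'teal'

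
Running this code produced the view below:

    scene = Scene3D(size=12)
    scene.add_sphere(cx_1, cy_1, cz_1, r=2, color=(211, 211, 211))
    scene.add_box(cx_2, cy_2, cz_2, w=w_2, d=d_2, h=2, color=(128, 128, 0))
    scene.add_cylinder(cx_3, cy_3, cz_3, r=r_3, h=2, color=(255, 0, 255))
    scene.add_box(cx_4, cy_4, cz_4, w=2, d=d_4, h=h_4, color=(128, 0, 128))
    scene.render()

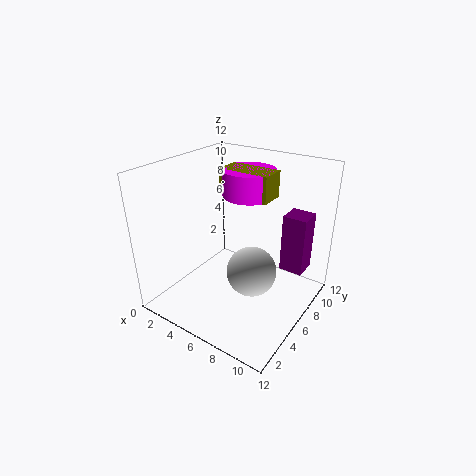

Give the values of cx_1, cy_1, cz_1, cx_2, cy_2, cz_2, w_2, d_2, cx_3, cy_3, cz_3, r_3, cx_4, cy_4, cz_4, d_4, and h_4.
cx_1 = 8, cy_1 = 5, cz_1 = 4, cx_2 = 5, cy_2 = 5, cz_2 = 10, w_2 = 4, d_2 = 2, cx_3 = 7, cy_3 = 6, cz_3 = 10, r_3 = 2, cx_4 = 9, cy_4 = 8, cz_4 = 3, d_4 = 2, h_4 = 5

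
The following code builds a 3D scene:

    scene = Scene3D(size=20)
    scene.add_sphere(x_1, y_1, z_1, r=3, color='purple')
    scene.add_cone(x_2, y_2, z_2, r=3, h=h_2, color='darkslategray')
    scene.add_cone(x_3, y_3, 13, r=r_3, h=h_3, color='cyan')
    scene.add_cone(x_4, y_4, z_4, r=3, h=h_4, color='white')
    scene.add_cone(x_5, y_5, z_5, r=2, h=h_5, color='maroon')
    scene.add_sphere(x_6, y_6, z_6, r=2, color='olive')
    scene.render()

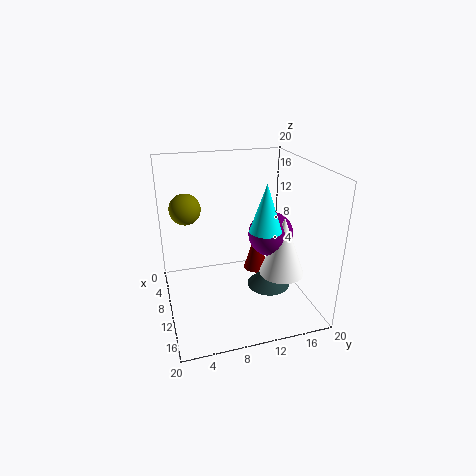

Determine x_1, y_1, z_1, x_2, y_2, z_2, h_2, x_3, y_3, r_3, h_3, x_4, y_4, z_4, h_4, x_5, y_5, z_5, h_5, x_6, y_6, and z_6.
x_1 = 12, y_1 = 14, z_1 = 11, x_2 = 12, y_2 = 14, z_2 = 3, h_2 = 3, x_3 = 15, y_3 = 12, r_3 = 2, h_3 = 6, x_4 = 14, y_4 = 15, z_4 = 6, h_4 = 8, x_5 = 4, y_5 = 15, z_5 = 1, h_5 = 7, x_6 = 10, y_6 = 3, z_6 = 15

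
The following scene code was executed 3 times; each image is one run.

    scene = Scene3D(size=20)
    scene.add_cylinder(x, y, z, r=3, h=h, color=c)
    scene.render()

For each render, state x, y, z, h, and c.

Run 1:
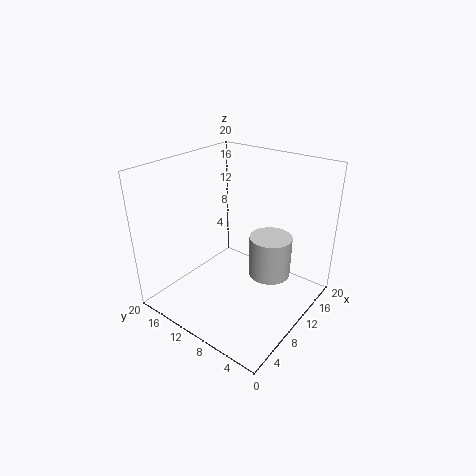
x = 13
y = 6.5
z = 4
h = 6
c = 'lightgray'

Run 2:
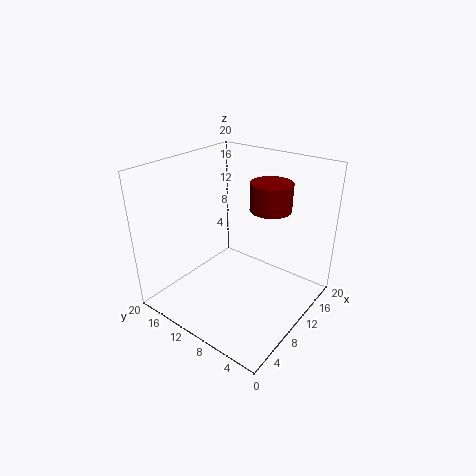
x = 15
y = 8
z = 13
h = 4
c = 'maroon'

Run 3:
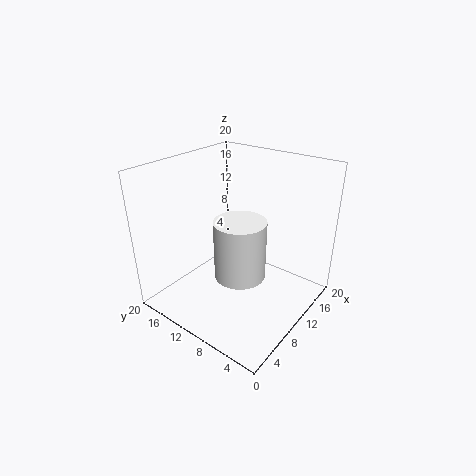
x = 4.5
y = 5.5
z = 9
h = 7
c = 'white'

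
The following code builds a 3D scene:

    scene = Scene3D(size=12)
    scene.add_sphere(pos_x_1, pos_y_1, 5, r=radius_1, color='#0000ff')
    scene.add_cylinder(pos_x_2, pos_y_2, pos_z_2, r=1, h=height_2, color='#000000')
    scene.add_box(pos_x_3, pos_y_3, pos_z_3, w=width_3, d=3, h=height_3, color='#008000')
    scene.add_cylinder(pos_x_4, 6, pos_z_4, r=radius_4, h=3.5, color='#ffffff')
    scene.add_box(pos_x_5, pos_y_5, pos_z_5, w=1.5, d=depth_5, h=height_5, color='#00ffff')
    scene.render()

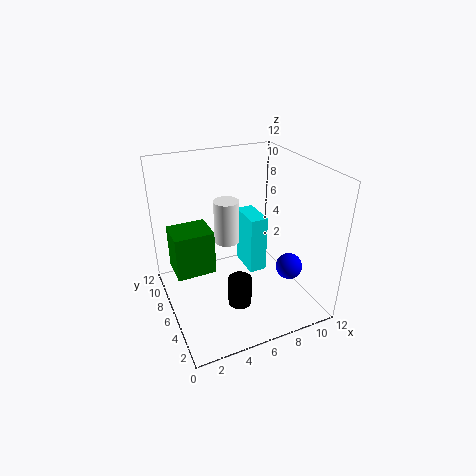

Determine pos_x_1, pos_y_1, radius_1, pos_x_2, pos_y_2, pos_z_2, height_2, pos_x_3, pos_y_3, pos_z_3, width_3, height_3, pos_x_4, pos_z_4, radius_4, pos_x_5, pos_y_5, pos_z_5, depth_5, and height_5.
pos_x_1 = 8.5
pos_y_1 = 2
radius_1 = 1
pos_x_2 = 5.5
pos_y_2 = 4.5
pos_z_2 = 0.5
height_2 = 2.5
pos_x_3 = 1
pos_y_3 = 7.5
pos_z_3 = 2
width_3 = 3.5
height_3 = 4
pos_x_4 = 5
pos_z_4 = 6
radius_4 = 1
pos_x_5 = 7
pos_y_5 = 5.5
pos_z_5 = 2.5
depth_5 = 3
height_5 = 5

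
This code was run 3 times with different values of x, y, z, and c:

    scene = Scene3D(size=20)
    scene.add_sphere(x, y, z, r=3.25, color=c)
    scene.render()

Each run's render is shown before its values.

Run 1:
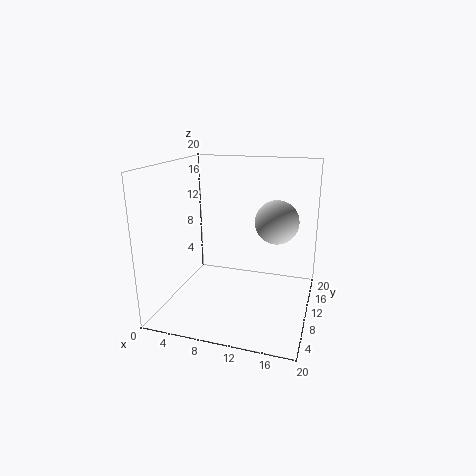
x = 14.5; y = 14.75; z = 11.25; c = 'lightgray'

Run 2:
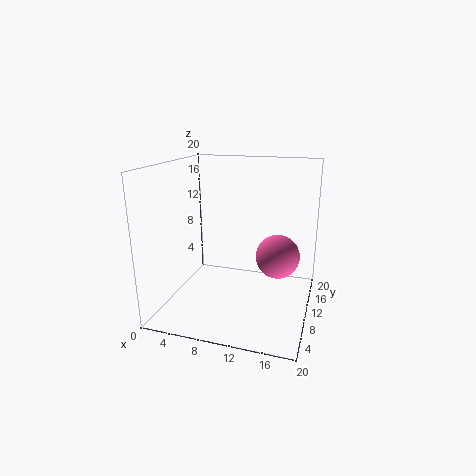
x = 15; y = 13.75; z = 6.25; c = 'hotpink'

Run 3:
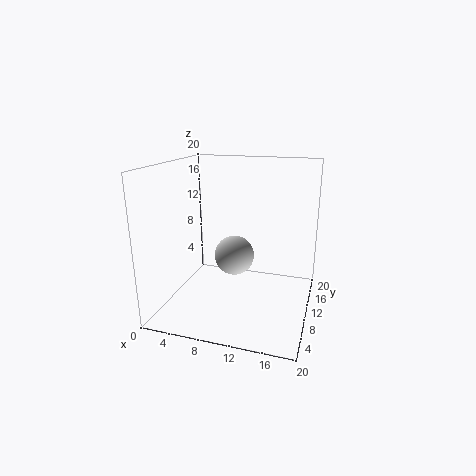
x = 7.25; y = 16.75; z = 4.25; c = 'lightgray'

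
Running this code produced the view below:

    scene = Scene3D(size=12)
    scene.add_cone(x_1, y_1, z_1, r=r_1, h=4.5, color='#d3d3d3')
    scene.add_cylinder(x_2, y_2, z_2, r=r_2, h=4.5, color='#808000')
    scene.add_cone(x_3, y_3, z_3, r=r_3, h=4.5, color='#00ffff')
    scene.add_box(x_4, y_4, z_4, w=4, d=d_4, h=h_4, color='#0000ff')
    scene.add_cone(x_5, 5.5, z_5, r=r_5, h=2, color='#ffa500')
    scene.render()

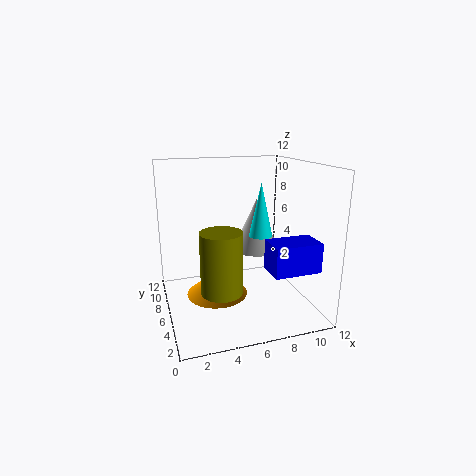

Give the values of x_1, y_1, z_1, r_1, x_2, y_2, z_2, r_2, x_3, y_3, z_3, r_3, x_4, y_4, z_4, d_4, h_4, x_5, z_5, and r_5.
x_1 = 8, y_1 = 7, z_1 = 4.5, r_1 = 2, x_2 = 3.5, y_2 = 2, z_2 = 3.5, r_2 = 1.5, x_3 = 8, y_3 = 6, z_3 = 6, r_3 = 1, x_4 = 8, y_4 = 2.5, z_4 = 3.5, d_4 = 2.5, h_4 = 2.5, x_5 = 4, z_5 = 1.5, r_5 = 2.5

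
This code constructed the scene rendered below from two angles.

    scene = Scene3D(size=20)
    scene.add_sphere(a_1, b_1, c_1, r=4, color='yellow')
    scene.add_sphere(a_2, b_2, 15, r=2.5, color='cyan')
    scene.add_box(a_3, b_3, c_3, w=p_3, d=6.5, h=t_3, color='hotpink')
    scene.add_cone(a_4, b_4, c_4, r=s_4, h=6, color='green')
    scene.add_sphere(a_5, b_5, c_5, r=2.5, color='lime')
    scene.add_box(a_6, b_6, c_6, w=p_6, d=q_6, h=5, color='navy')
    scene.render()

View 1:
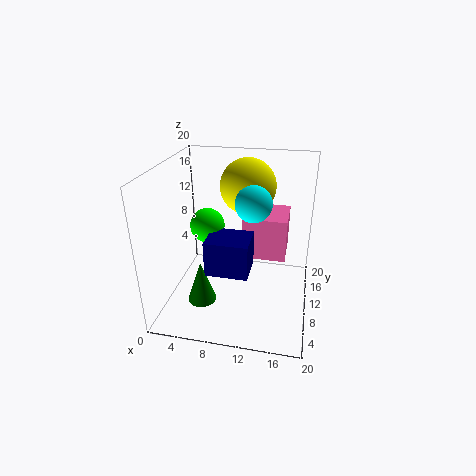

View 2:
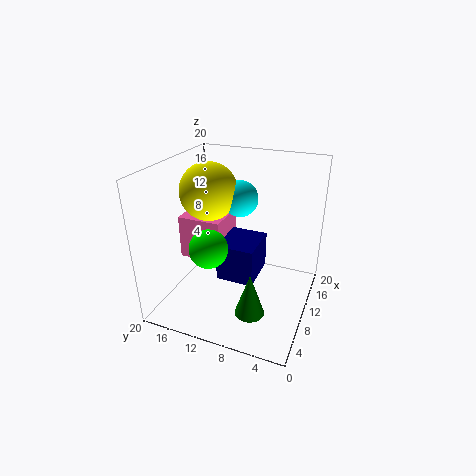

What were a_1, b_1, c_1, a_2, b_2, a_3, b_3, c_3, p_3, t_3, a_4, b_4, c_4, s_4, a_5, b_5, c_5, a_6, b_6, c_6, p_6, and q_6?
a_1 = 10.5, b_1 = 14.5, c_1 = 16, a_2 = 12, b_2 = 10.5, a_3 = 10, b_3 = 13, c_3 = 5, p_3 = 6.5, t_3 = 6.5, a_4 = 5.5, b_4 = 6.5, c_4 = 1.5, s_4 = 2, a_5 = 5, b_5 = 12, c_5 = 10.5, a_6 = 6, b_6 = 6.5, c_6 = 5.5, p_6 = 6, q_6 = 5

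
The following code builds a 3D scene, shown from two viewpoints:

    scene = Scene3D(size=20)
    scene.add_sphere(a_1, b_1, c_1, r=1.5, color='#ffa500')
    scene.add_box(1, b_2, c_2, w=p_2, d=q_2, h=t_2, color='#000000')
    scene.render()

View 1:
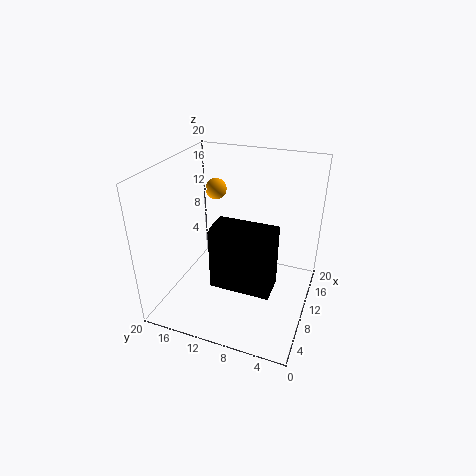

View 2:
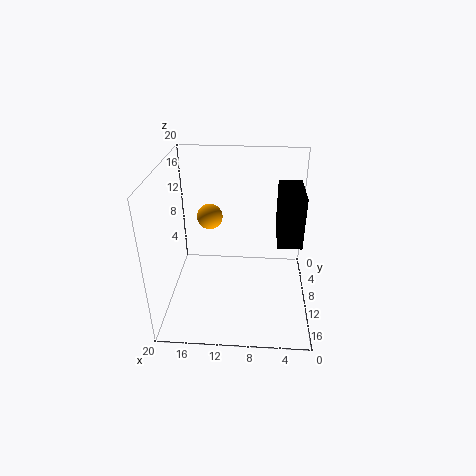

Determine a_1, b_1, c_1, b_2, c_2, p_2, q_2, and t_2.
a_1 = 13, b_1 = 14.5, c_1 = 15.5, b_2 = 3, c_2 = 8.5, p_2 = 3.5, q_2 = 7, t_2 = 7.5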